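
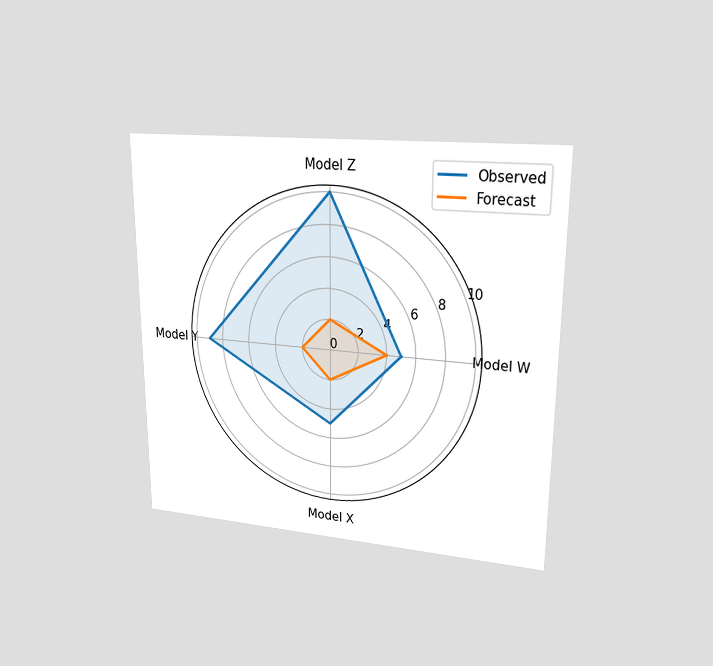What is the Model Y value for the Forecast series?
2

The chart is viewed at a slight angle. On the Model Y axis, Forecast reaches 2.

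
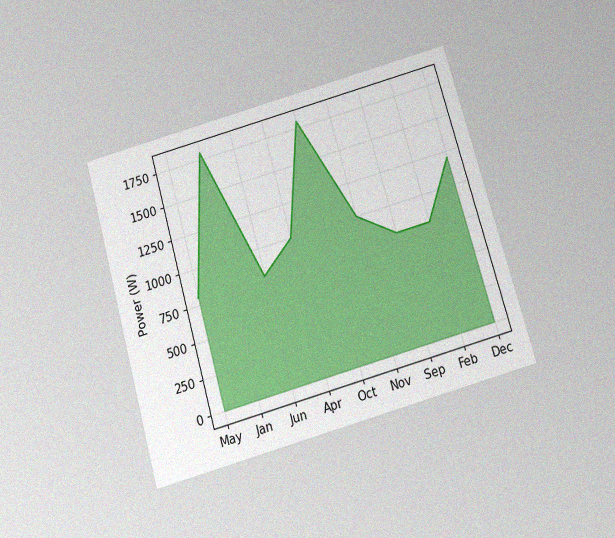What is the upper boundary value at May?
800W

The chart is tilted about 16° counter-clockwise and viewed slightly from below, with some photo noise. At May the upper boundary is at 800W.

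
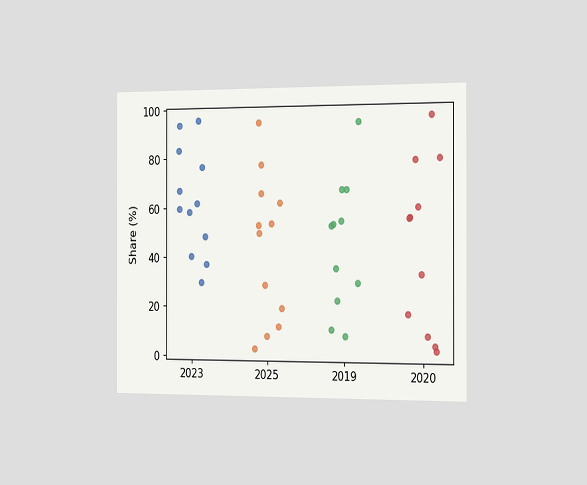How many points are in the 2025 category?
12

The chart is viewed slightly from the right. Counting the markers in the 2025 column gives 12.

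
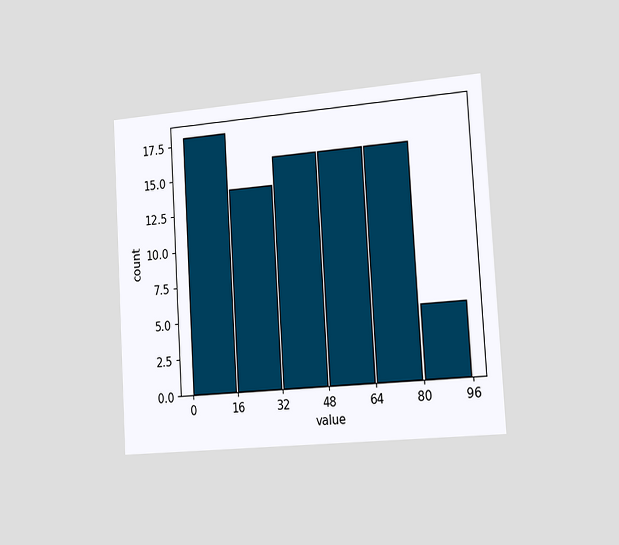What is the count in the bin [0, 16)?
18

The chart is tilted about 3° counter-clockwise and viewed slightly from the right. The [0, 16) bin has height 18.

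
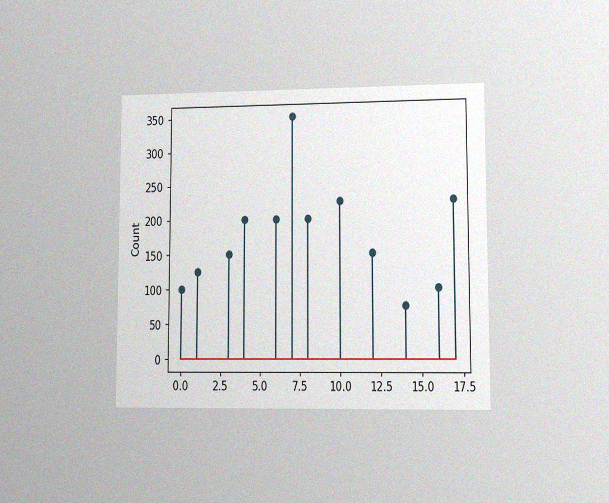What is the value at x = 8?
200

The chart is viewed at a slight angle, with some photo noise. The stem at x=8 reaches 200.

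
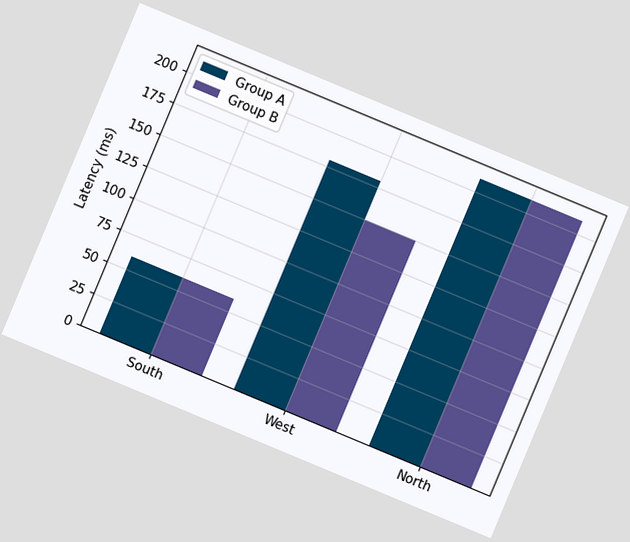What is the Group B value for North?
The chart is tilted about 23° clockwise. The Group B bar at North reaches 210ms on the y-axis.

210ms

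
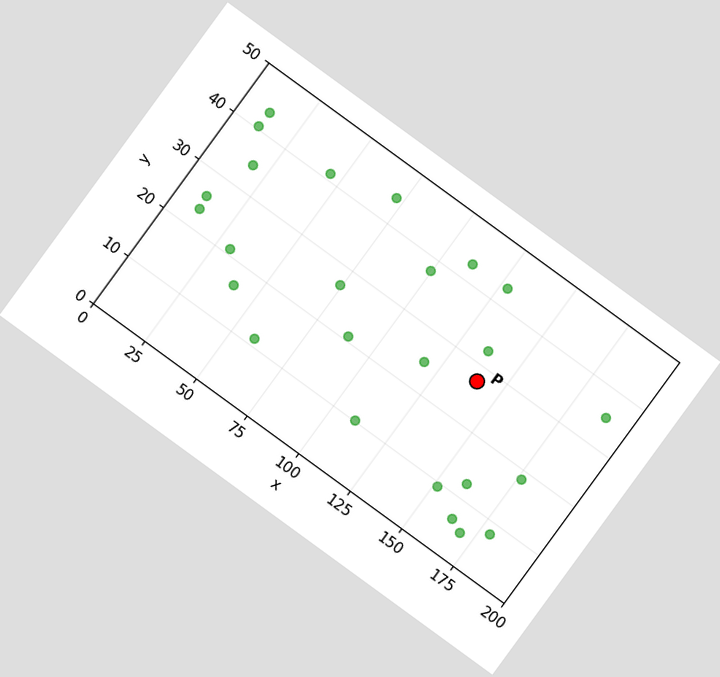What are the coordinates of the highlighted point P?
The chart is tilted about 36° clockwise. Following the gridlines from P to each axis, P sits at (140, 27.5).

(140, 27.5)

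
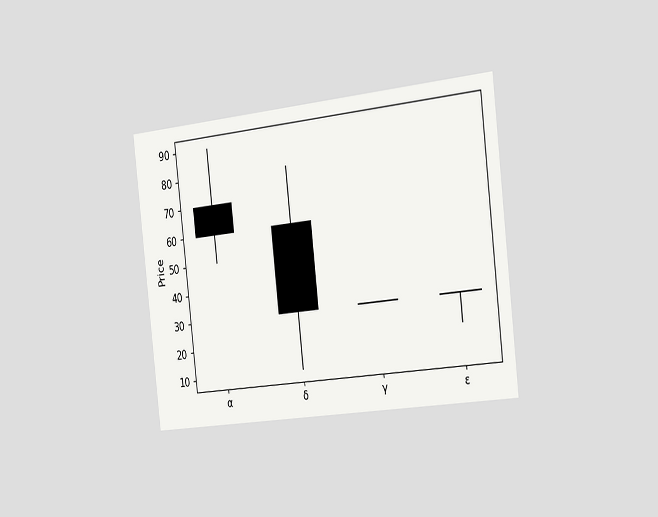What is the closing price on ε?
The chart is tilted about 7° counter-clockwise and viewed slightly from the right. The ε candle closes at 30.

30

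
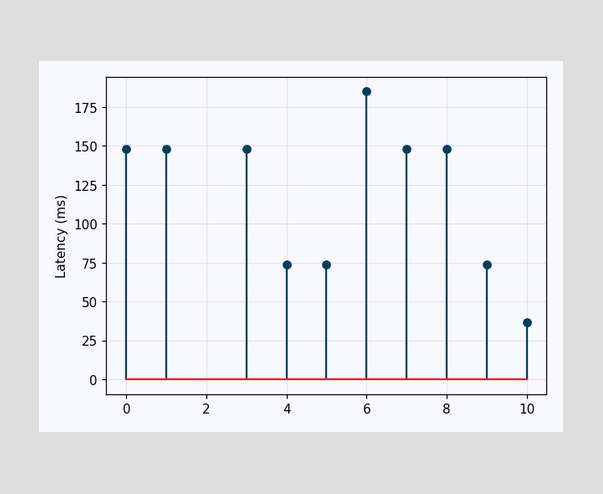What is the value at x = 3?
The stem at x=3 reaches 148ms.

148ms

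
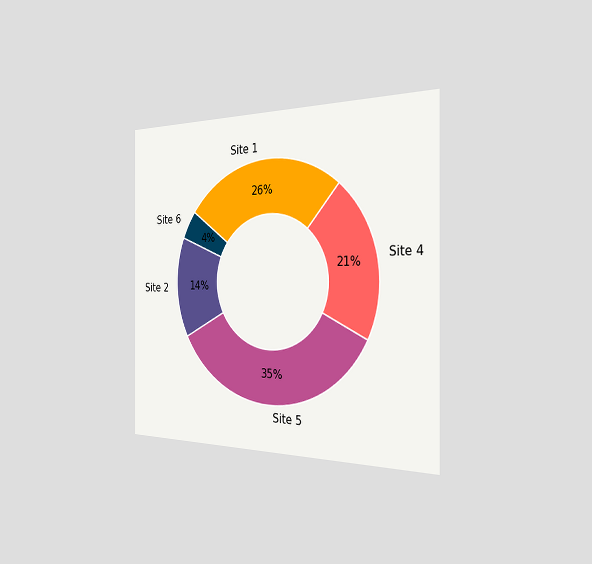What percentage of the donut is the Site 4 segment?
21%

The chart is viewed slightly from the right. The Site 4 segment takes up 21% of the ring.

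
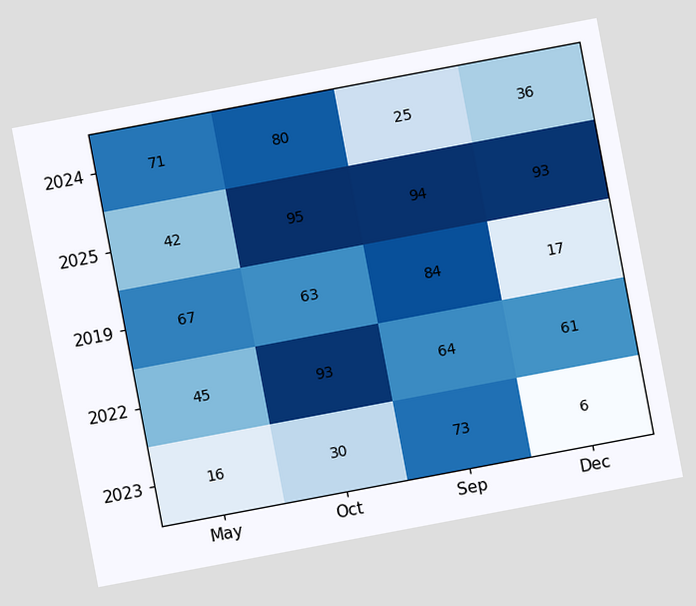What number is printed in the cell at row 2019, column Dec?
The chart is tilted about 11° counter-clockwise. The (2019, Dec) cell reads 17.

17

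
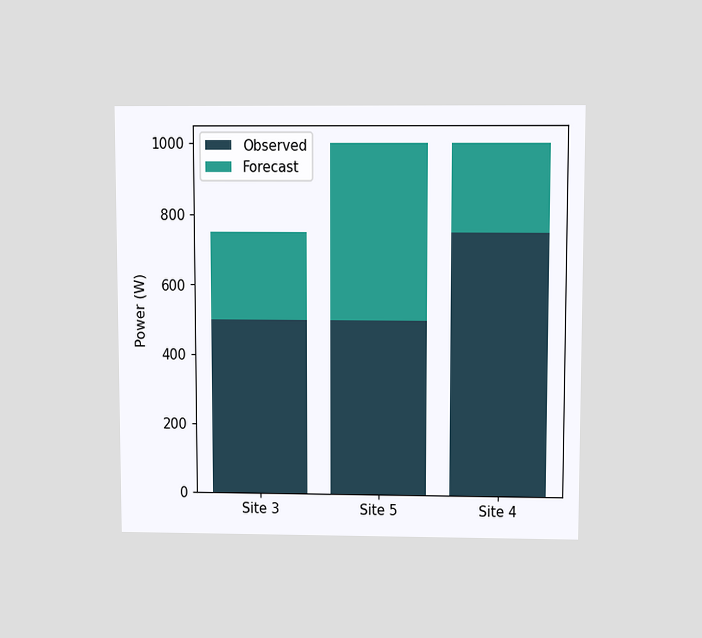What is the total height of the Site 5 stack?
1000W

The chart is viewed slightly from above. The Site 5 stack's top reaches 1000W on the y-axis.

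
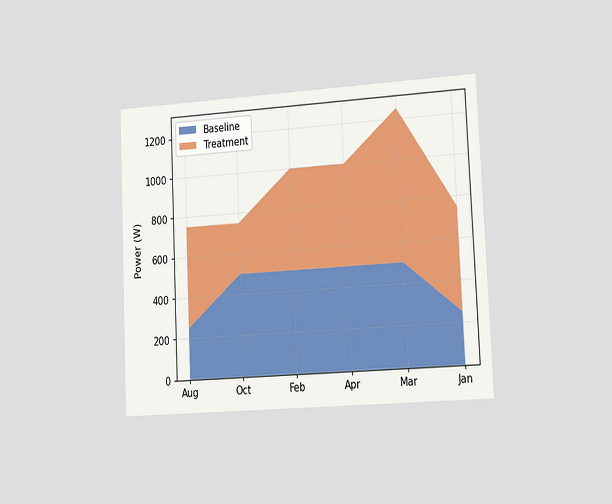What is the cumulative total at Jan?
The chart is tilted about 3° counter-clockwise and viewed slightly from the right. The stacked total at Jan reaches 750W.

750W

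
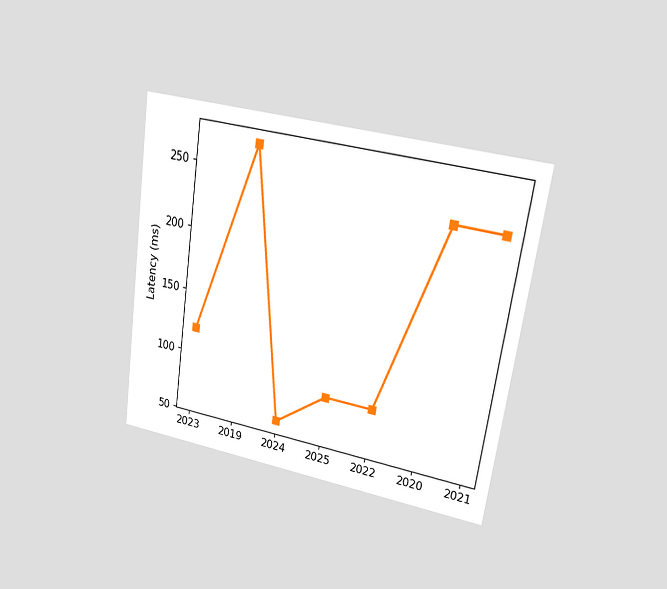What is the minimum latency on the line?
The chart is tilted about 8° clockwise and viewed at a slight angle. The lowest point is at 2024, and reading across to the y-axis gives 60ms.

60ms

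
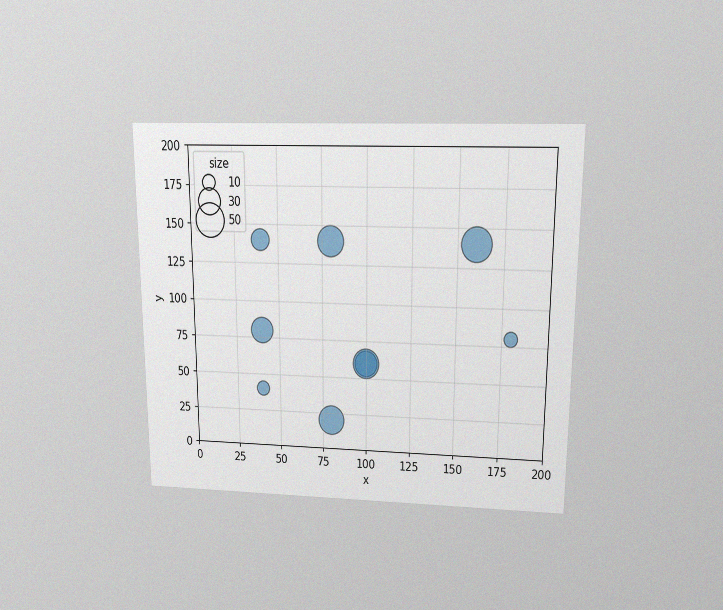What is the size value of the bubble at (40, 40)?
10

The chart is viewed slightly from above, with some photo noise. Matching the bubble at (40, 40) against the size legend gives 10.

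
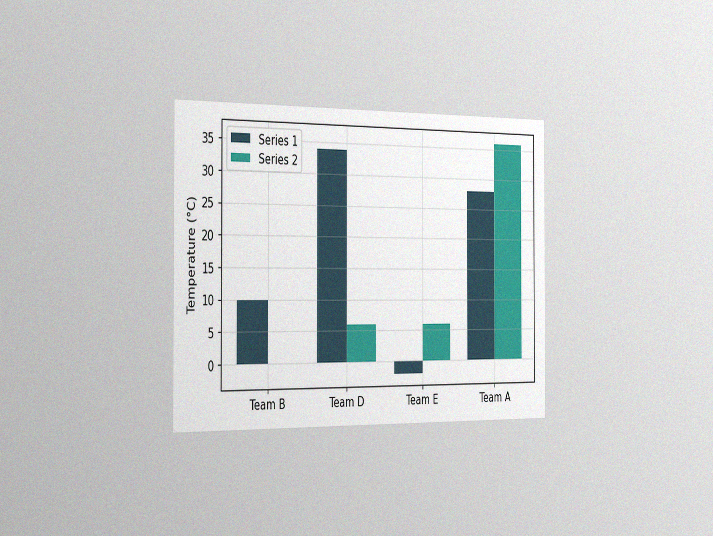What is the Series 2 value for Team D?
The chart is viewed slightly from the left, with some photo noise. The Series 2 bar at Team D reaches 6°C on the y-axis.

6°C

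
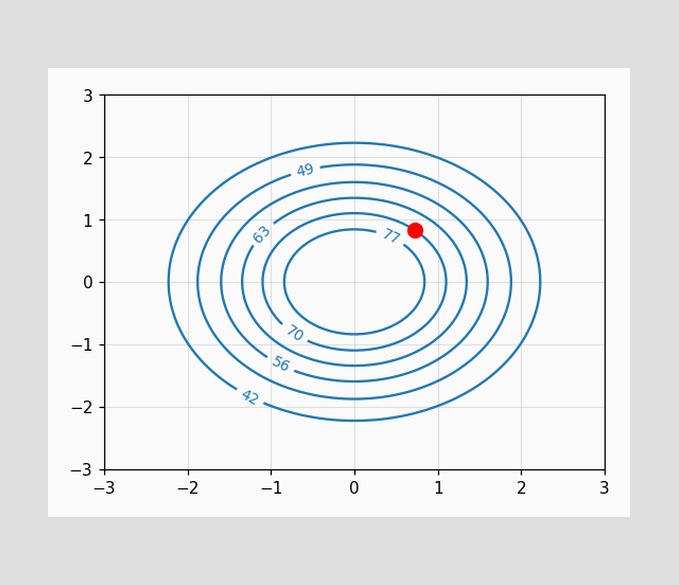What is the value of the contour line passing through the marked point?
The marked point sits on the contour labelled 70.

70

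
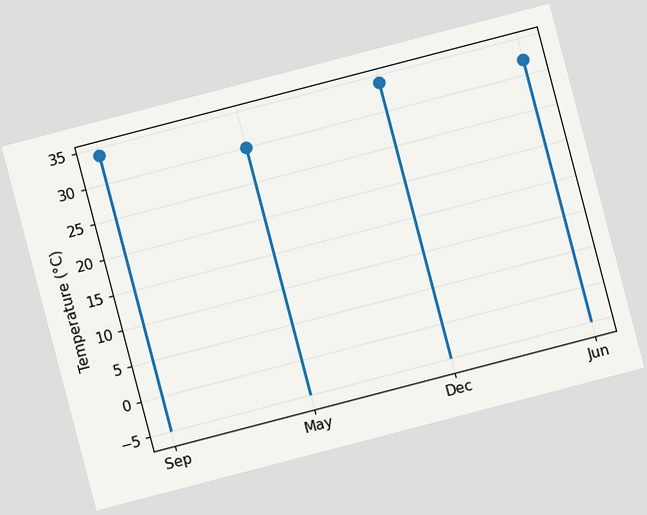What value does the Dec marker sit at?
34°C

The chart is tilted about 15° counter-clockwise. The Dec marker sits at 34°C.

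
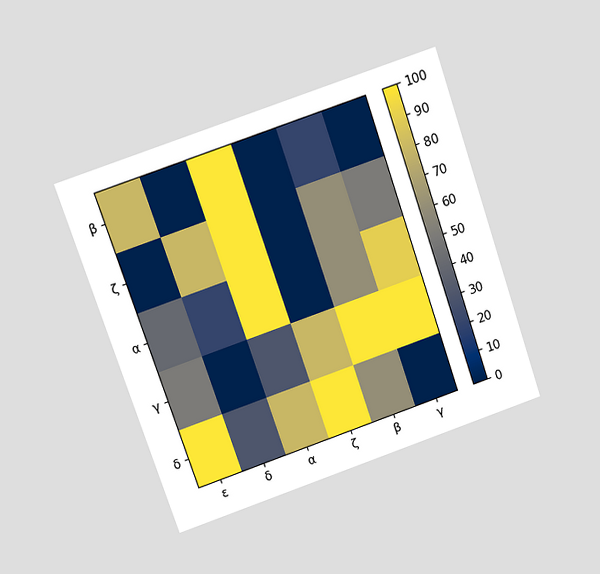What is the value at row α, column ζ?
0

The chart is tilted about 19° counter-clockwise and viewed at a slight angle. Matching cell (α, ζ) against the colorbar gives 0.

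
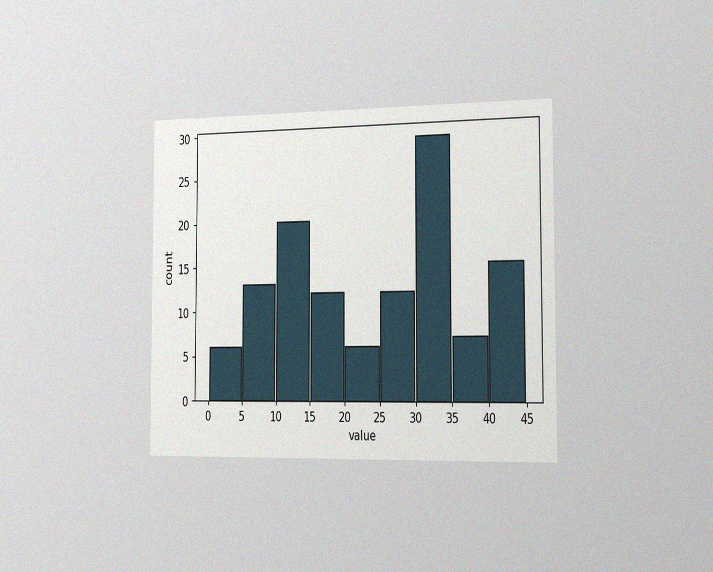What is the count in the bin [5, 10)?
13

The chart is viewed slightly from the right, with some photo noise. The [5, 10) bin has height 13.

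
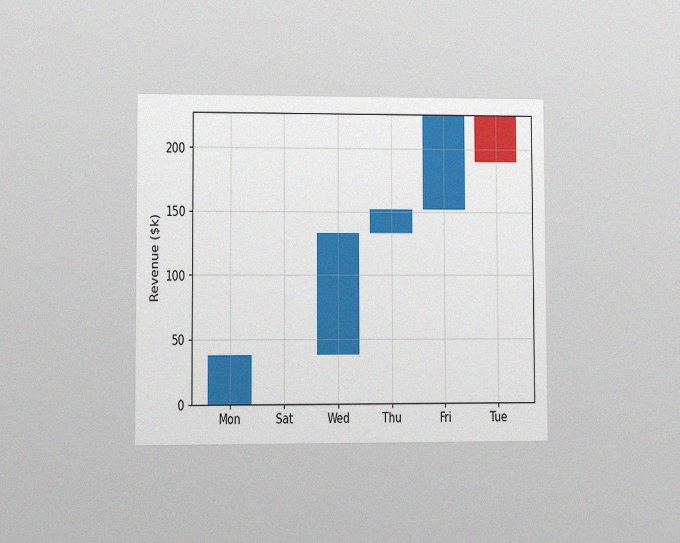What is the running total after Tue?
$190k

The chart is viewed at a slight angle, with some photo noise. After Tue the running total reaches $190k.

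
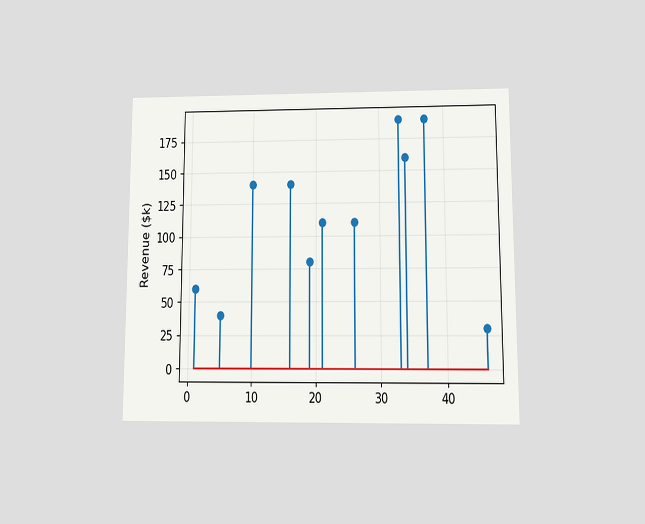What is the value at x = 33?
The chart is viewed at a slight angle. The stem at x=33 reaches $190k.

$190k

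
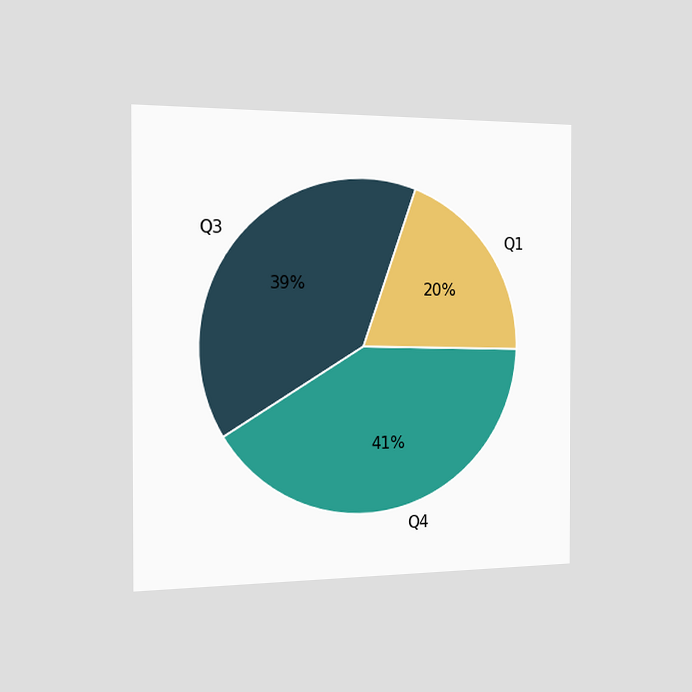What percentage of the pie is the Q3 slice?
39%

The chart is viewed slightly from the left. The Q3 slice takes up 39% of the pie.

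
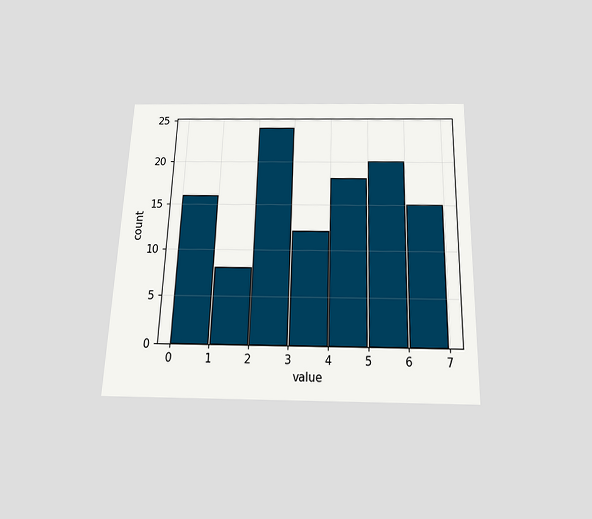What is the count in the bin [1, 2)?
8

The chart is viewed slightly from below. The [1, 2) bin has height 8.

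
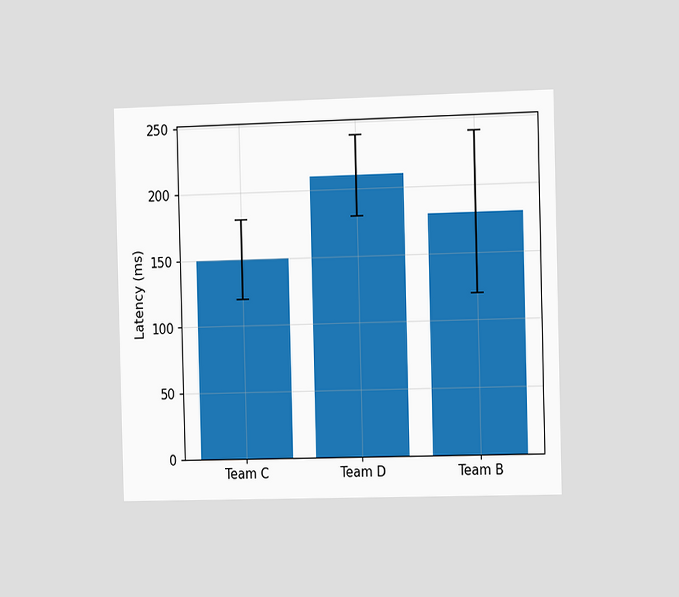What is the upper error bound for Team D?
240ms

The chart is viewed at a slight angle. The Team D bar's upper whisker reaches 240ms.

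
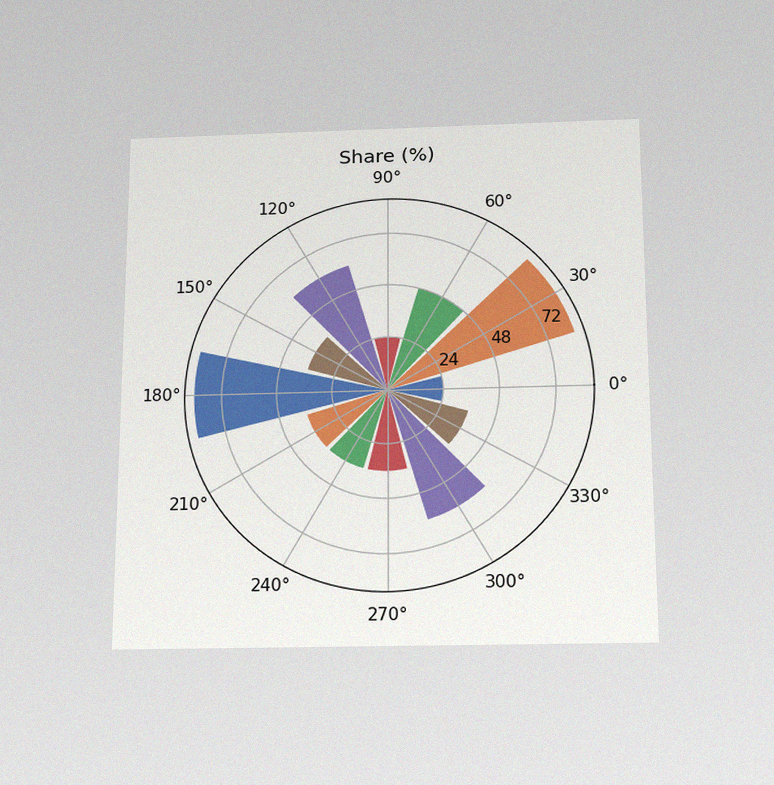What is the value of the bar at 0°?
24%

The chart is viewed slightly from below, with some photo noise. The bar at 0° reaches 24% on the radial axis.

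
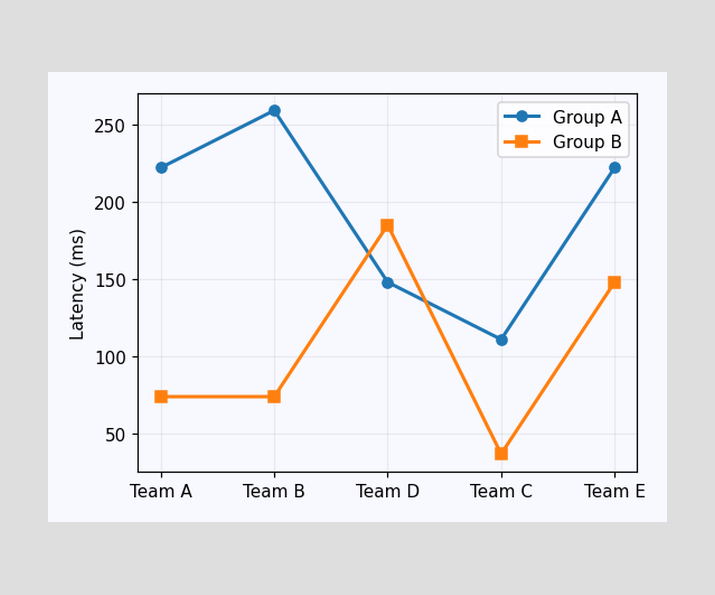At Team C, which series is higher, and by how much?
At Team C, Group A sits above the other line by 74ms.

Group A, by 74ms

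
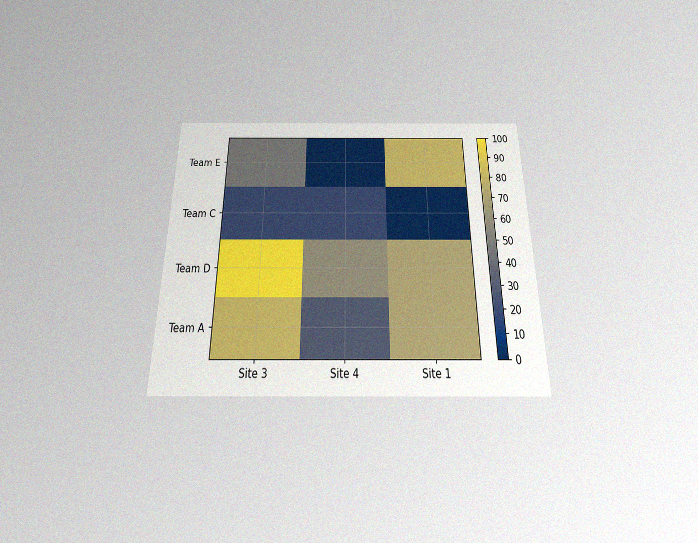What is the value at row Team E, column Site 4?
The chart is viewed slightly from below, with some photo noise. Matching cell (Team E, Site 4) against the colorbar gives 0.

0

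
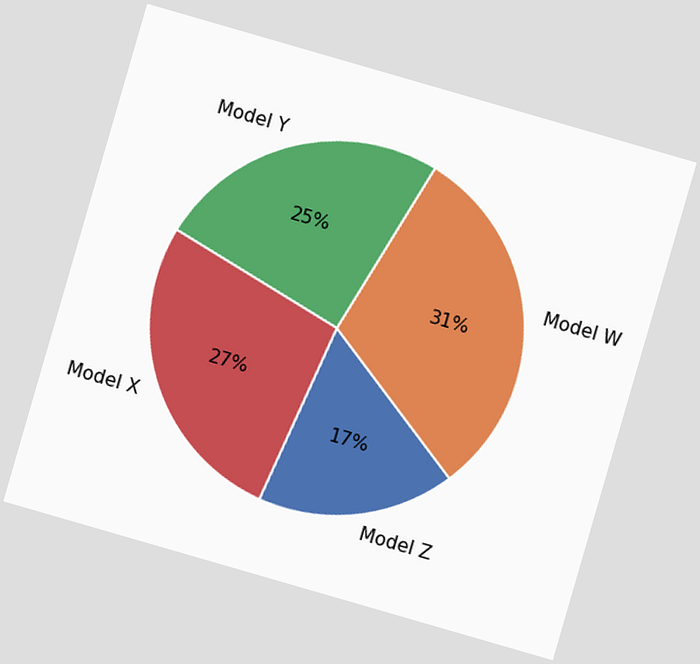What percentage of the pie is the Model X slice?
27%

The chart is tilted about 16° clockwise. The Model X slice takes up 27% of the pie.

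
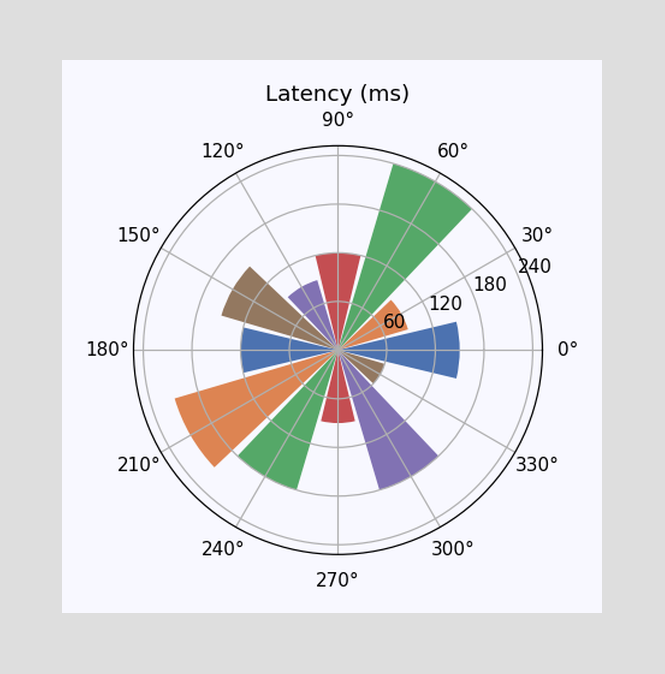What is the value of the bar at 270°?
90ms

The bar at 270° reaches 90ms on the radial axis.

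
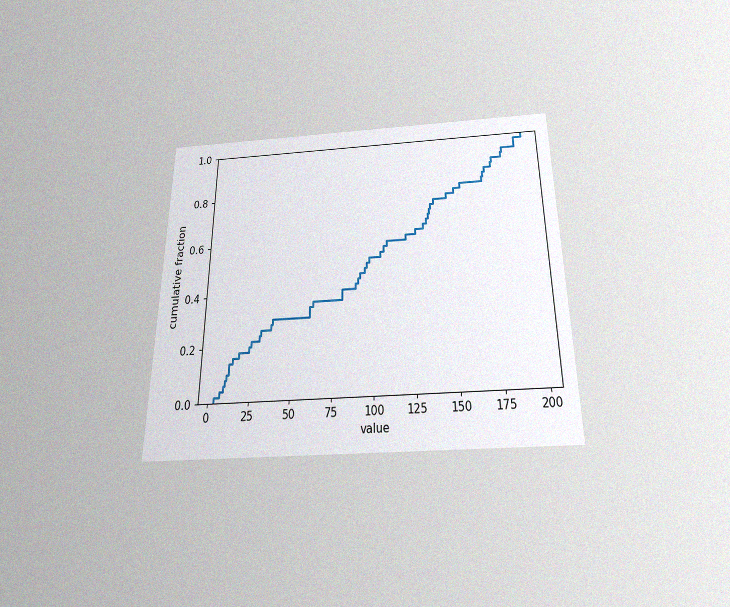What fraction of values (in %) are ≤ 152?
78%

The chart is viewed slightly from below, with some photo noise. At x=152 the ECDF step is at 78%.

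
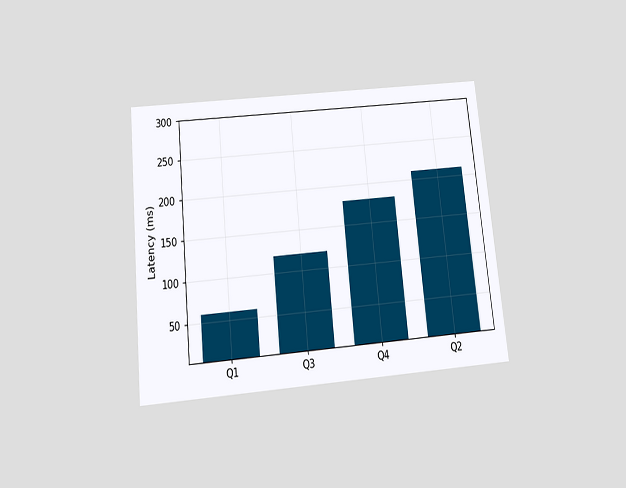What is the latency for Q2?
The chart is tilted about 6° counter-clockwise and viewed slightly from below. Reading along the chart's y-axis, the Q2 bar reaches 210ms.

210ms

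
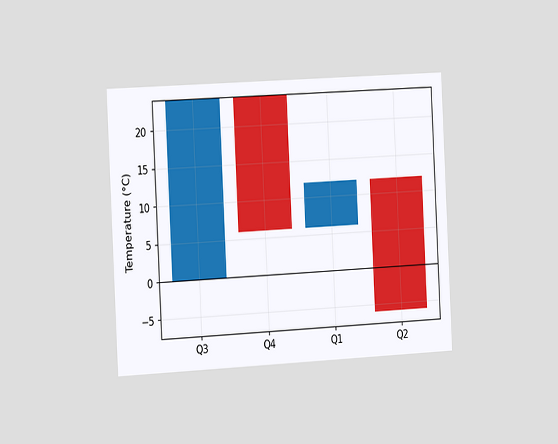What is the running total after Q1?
The chart is tilted about 3° counter-clockwise and viewed slightly from the left. After Q1 the running total reaches 12°C.

12°C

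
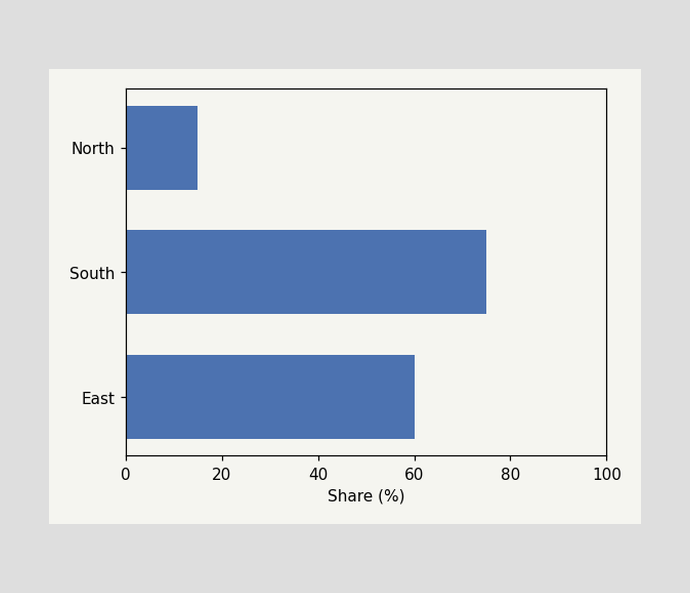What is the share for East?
60%

Reading along the chart's x-axis, the East bar reaches 60%.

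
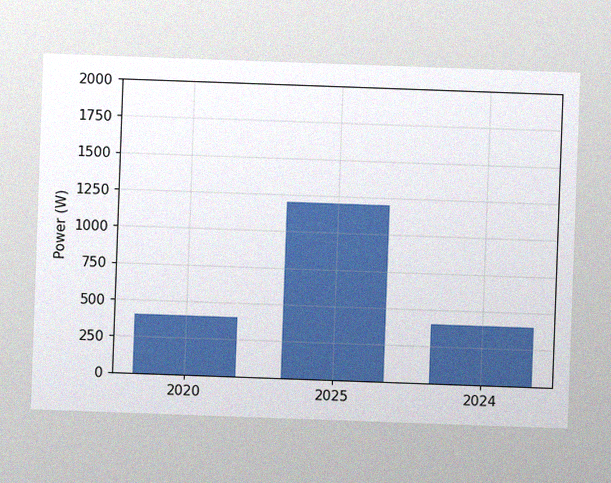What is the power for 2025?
The chart is tilted about 2° clockwise, with some photo noise. Reading along the chart's y-axis, the 2025 bar reaches 1200W.

1200W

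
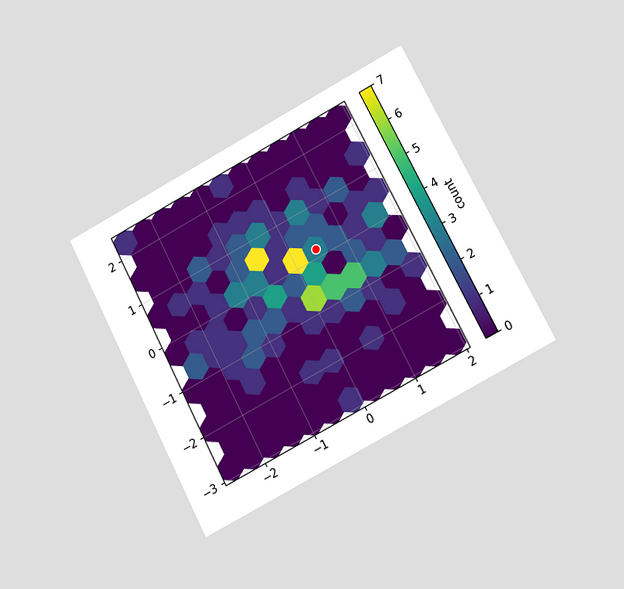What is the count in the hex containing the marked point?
3

The chart is tilted about 27° counter-clockwise and viewed slightly from the right. The marked hex reads 3 on the colorbar.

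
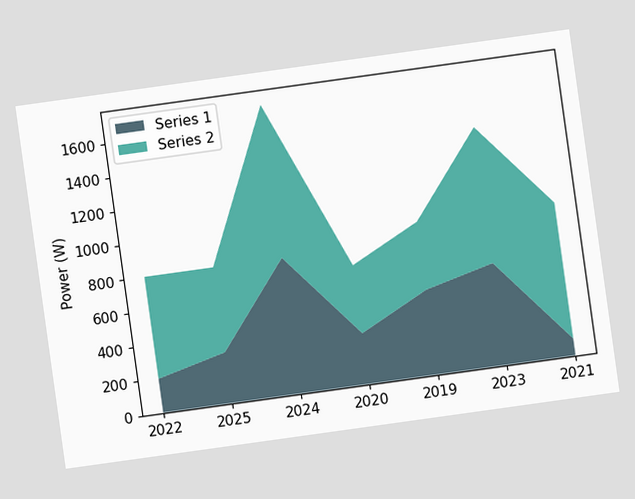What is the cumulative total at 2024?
The chart is tilted about 8° counter-clockwise. The stacked total at 2024 reaches 1700W.

1700W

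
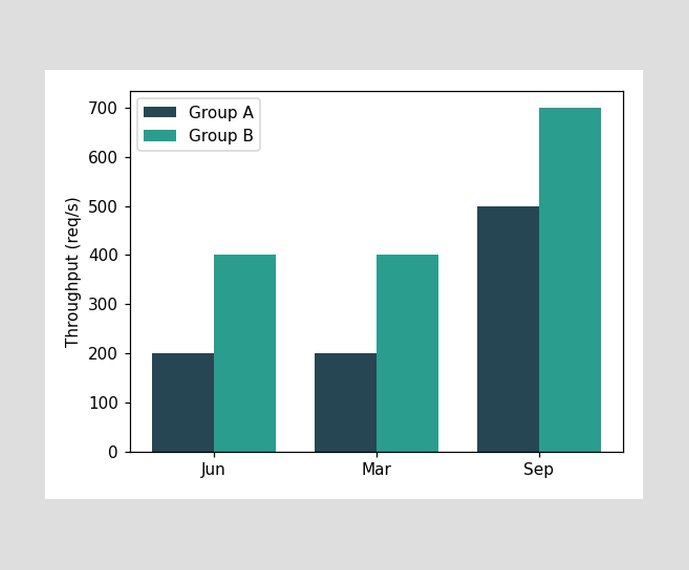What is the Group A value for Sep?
The Group A bar at Sep reaches 500req/s on the y-axis.

500req/s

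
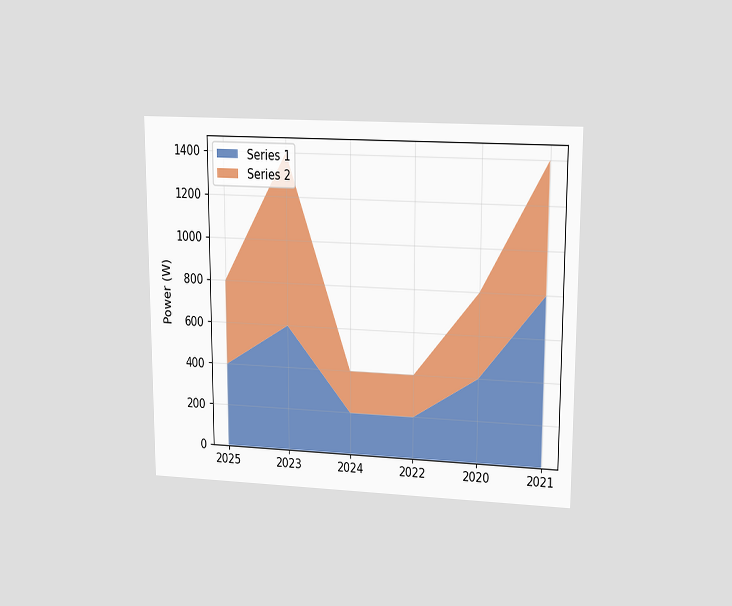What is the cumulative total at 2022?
400W

The chart is viewed at a slight angle. The stacked total at 2022 reaches 400W.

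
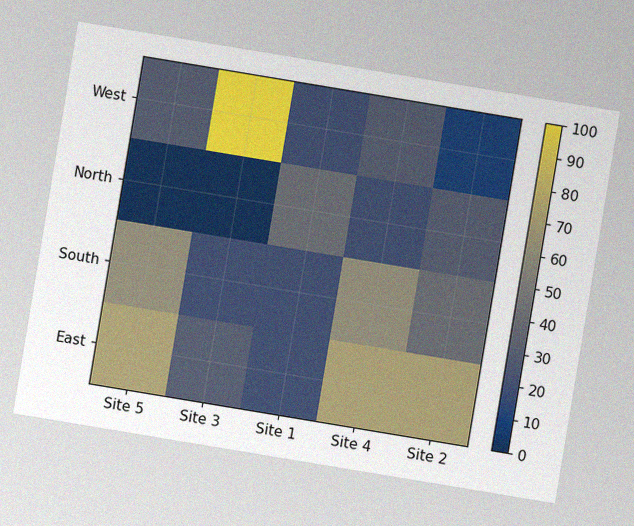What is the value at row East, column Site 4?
The chart is tilted about 9° clockwise, with some photo noise. Matching cell (East, Site 4) against the colorbar gives 70.

70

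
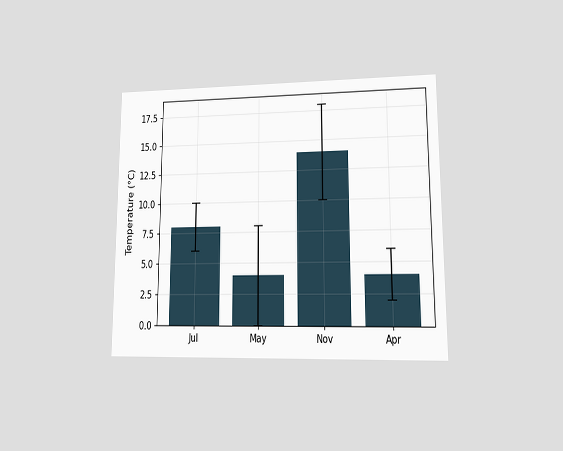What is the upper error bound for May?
The chart is viewed at a slight angle. The May bar's upper whisker reaches 8°C.

8°C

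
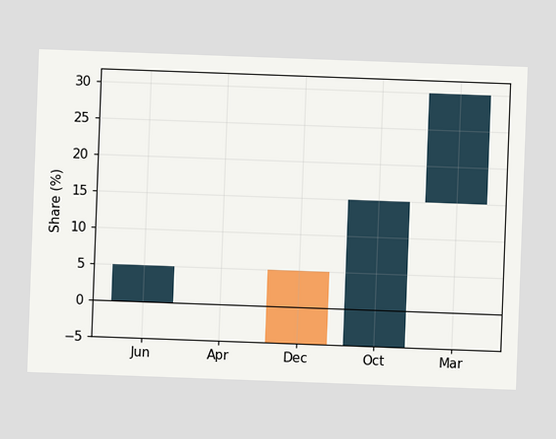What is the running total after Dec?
The chart is tilted about 2° clockwise. After Dec the running total reaches -5%.

-5%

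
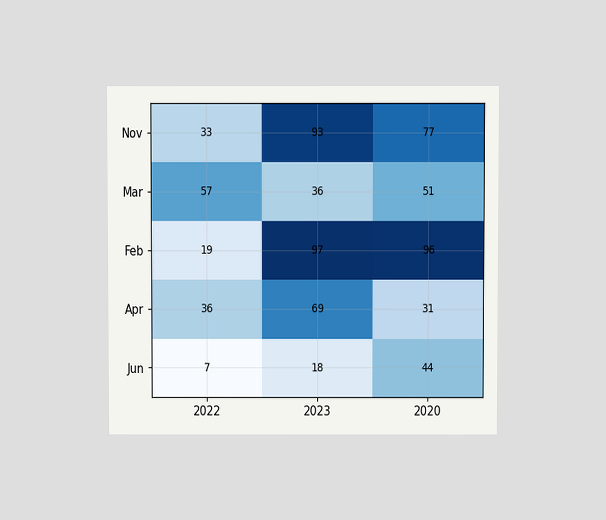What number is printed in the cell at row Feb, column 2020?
96

The chart is viewed at a slight angle. The (Feb, 2020) cell reads 96.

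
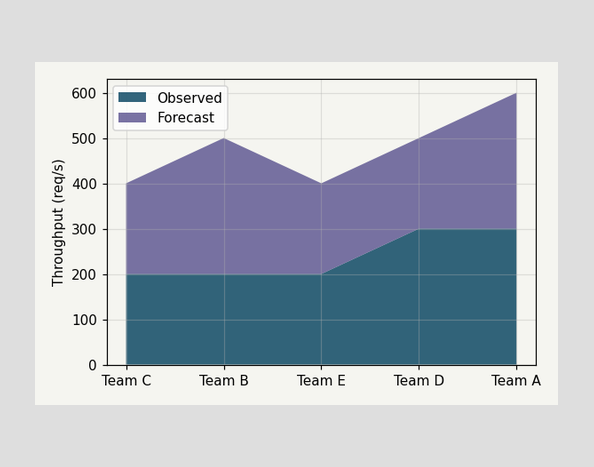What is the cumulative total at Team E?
The stacked total at Team E reaches 400req/s.

400req/s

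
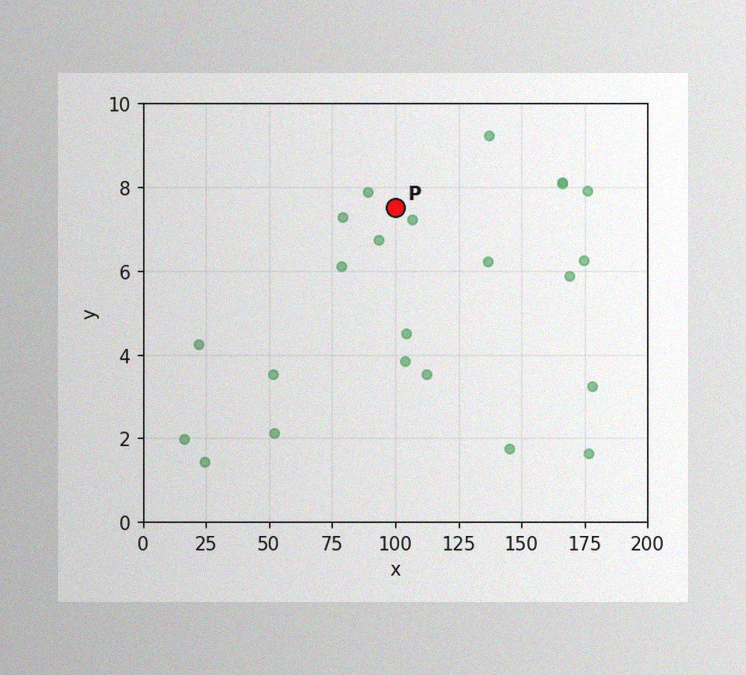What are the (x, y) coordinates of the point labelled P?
(100, 7.5)

The image has some photo noise and uneven lighting. Following the gridlines from P to each axis, P sits at (100, 7.5).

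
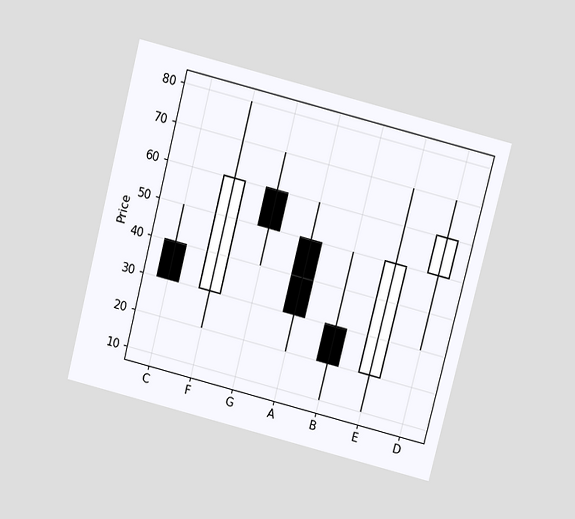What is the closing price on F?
60

The chart is tilted about 14° clockwise and viewed slightly from above. The F candle closes at 60.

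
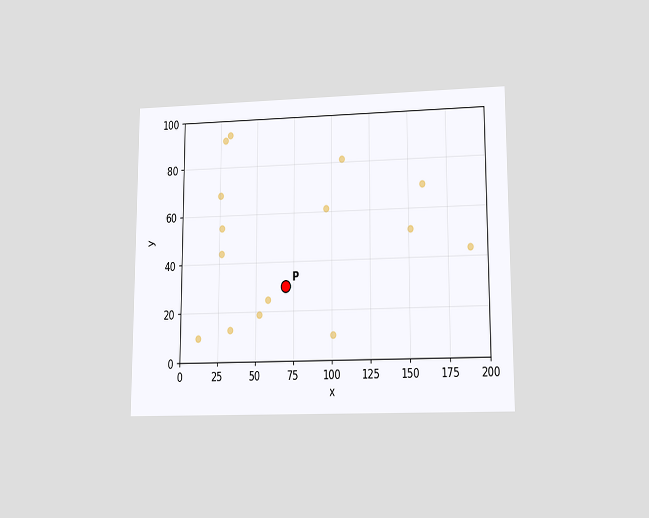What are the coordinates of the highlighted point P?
(70, 30)

The chart is viewed at a slight angle. Following the gridlines from P to each axis, P sits at (70, 30).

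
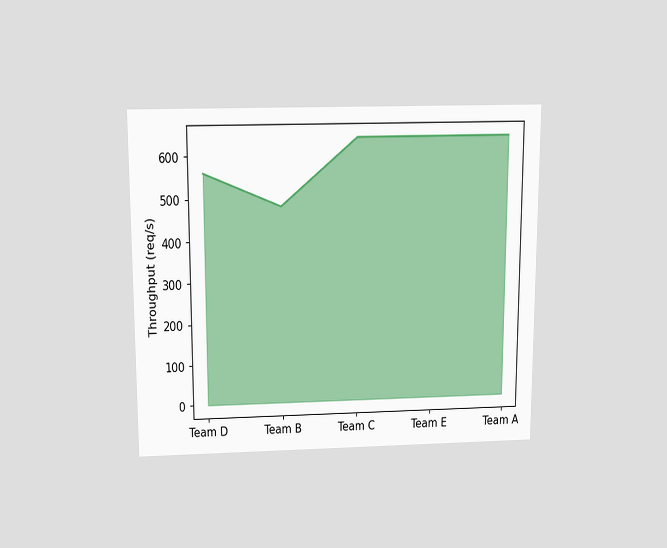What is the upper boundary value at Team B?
480req/s

The chart is viewed slightly from above. At Team B the upper boundary is at 480req/s.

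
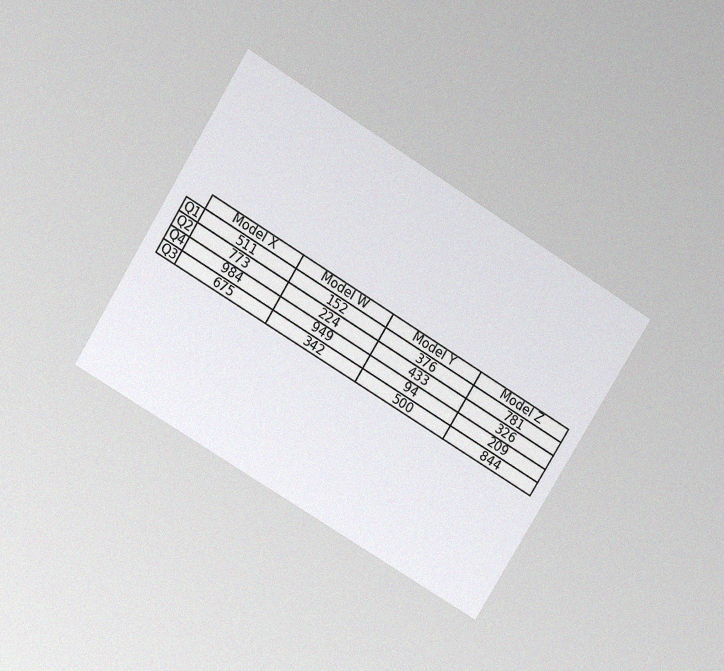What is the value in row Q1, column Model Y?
376

The chart is tilted about 31° clockwise and viewed at a slight angle, with some photo noise. The (Q1, Model Y) cell reads 376.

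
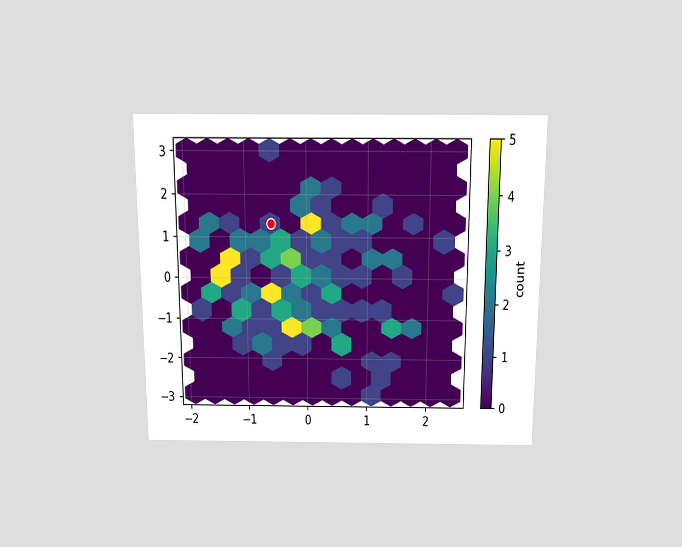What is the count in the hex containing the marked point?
1

The chart is viewed slightly from above. The marked hex reads 1 on the colorbar.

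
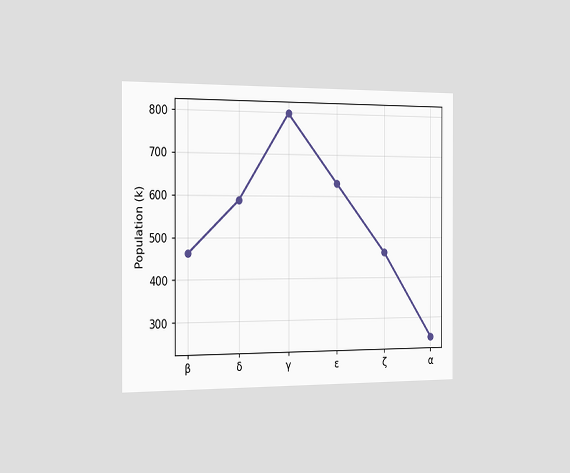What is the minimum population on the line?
252k

The chart is viewed slightly from the left. The lowest point is at α, and reading across to the y-axis gives 252k.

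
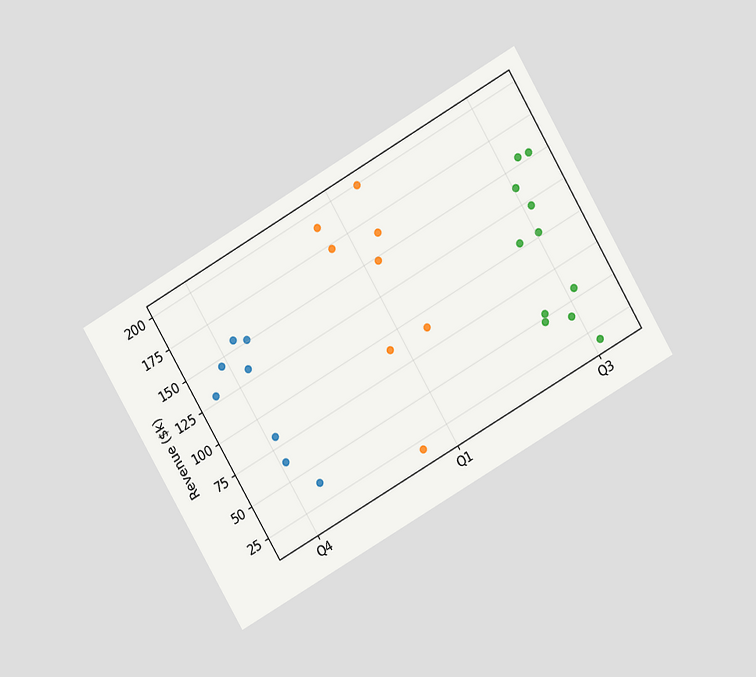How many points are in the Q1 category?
8

The chart is tilted about 30° counter-clockwise and viewed at a slight angle. Counting the markers in the Q1 column gives 8.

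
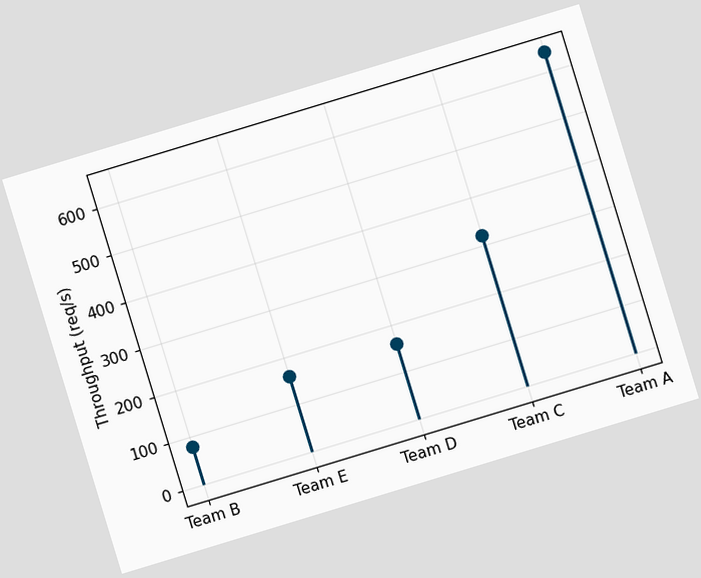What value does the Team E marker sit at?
The chart is tilted about 17° counter-clockwise. The Team E marker sits at 160req/s.

160req/s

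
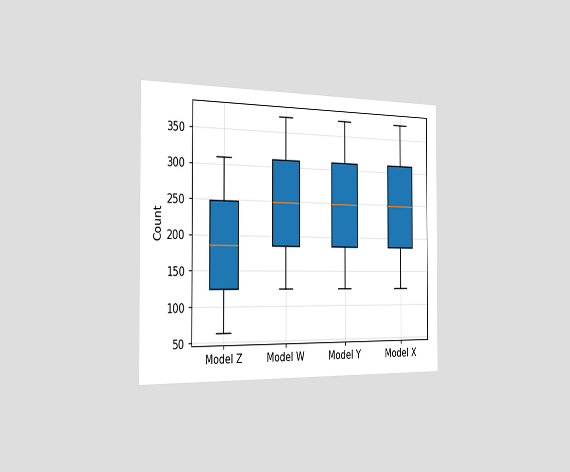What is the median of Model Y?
The chart is viewed slightly from the left. The median line in the Model Y box sits at 248.

248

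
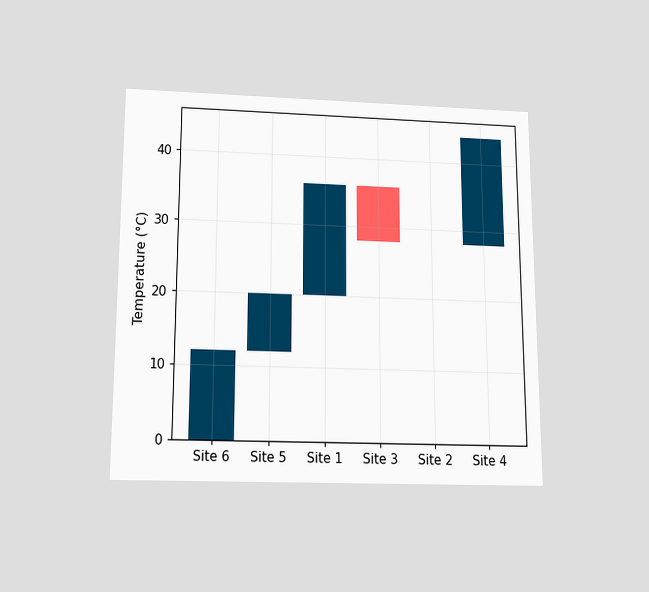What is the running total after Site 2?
The chart is viewed slightly from below. After Site 2 the running total reaches 28°C.

28°C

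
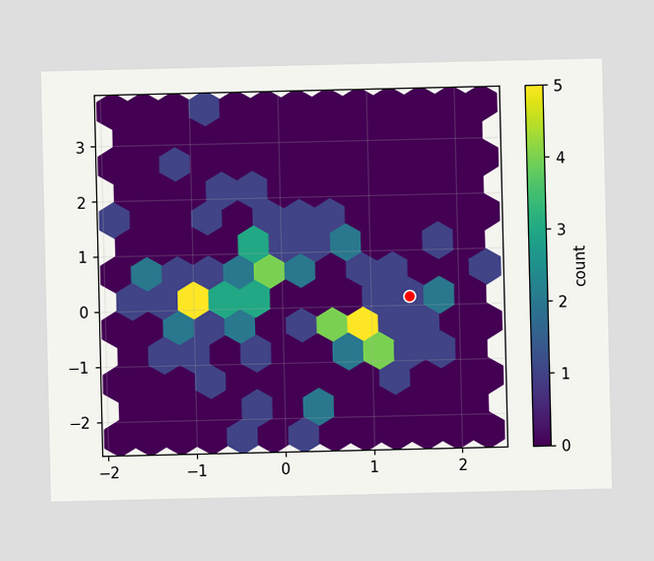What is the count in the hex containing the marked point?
1

The marked hex reads 1 on the colorbar.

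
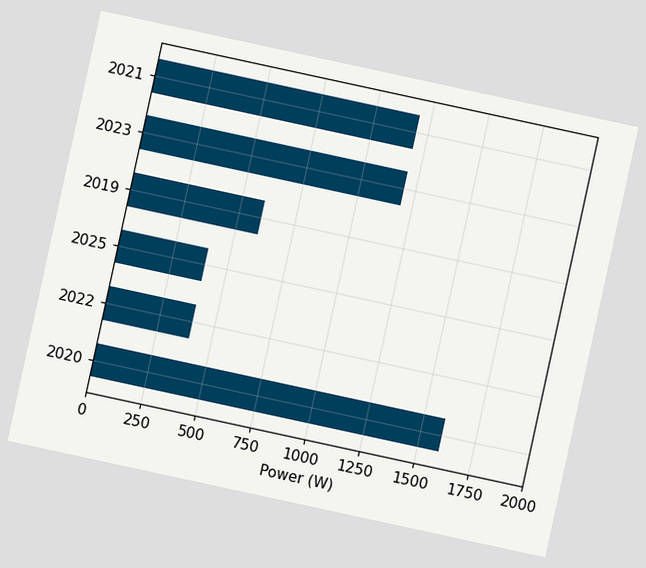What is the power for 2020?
1600W

The chart is tilted about 12° clockwise. Reading along the chart's x-axis, the 2020 bar reaches 1600W.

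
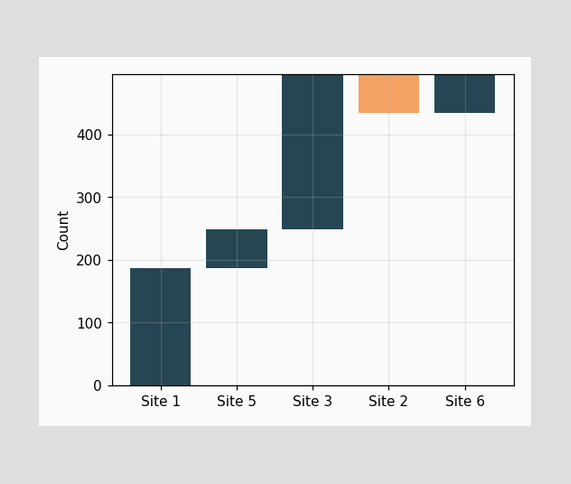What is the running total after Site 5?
After Site 5 the running total reaches 248.

248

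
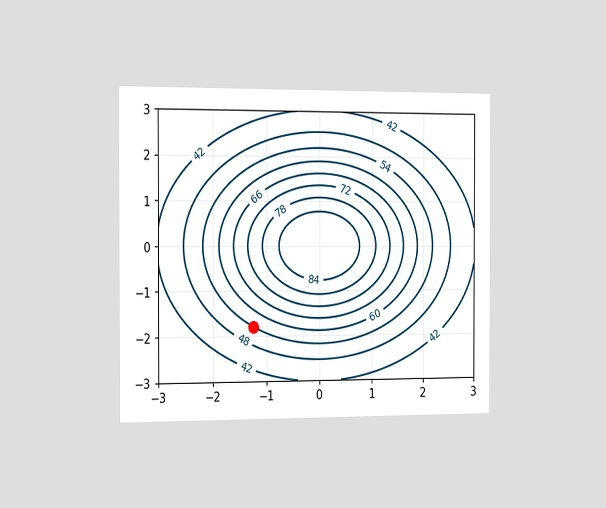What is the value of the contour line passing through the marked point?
The chart is viewed slightly from the left. The marked point sits on the contour labelled 54.

54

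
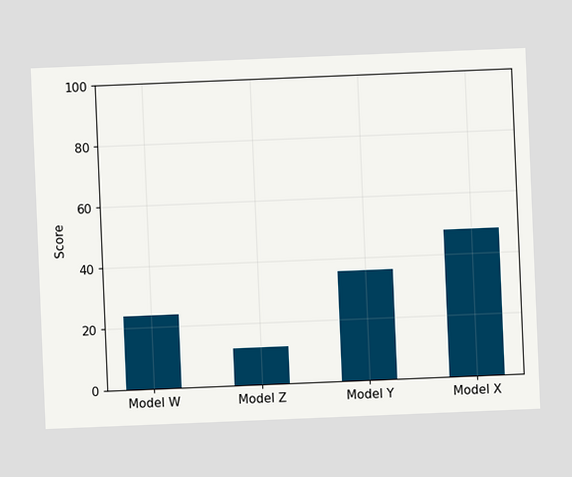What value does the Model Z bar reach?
The chart is tilted about 2° counter-clockwise. Reading along the chart's y-axis, the Model Z bar reaches 12.

12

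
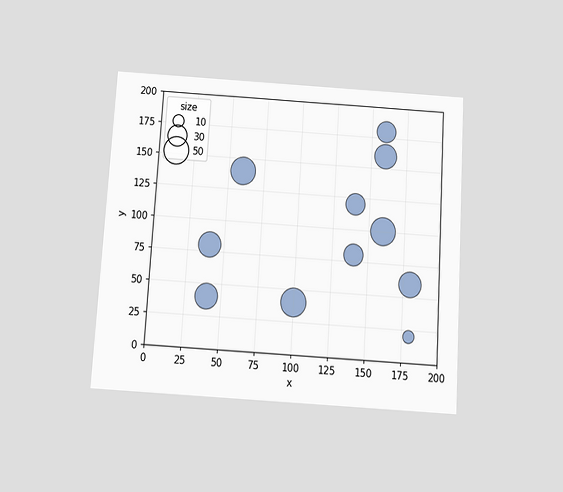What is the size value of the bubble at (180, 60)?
The chart is tilted about 4° clockwise and viewed slightly from below. Matching the bubble at (180, 60) against the size legend gives 40.

40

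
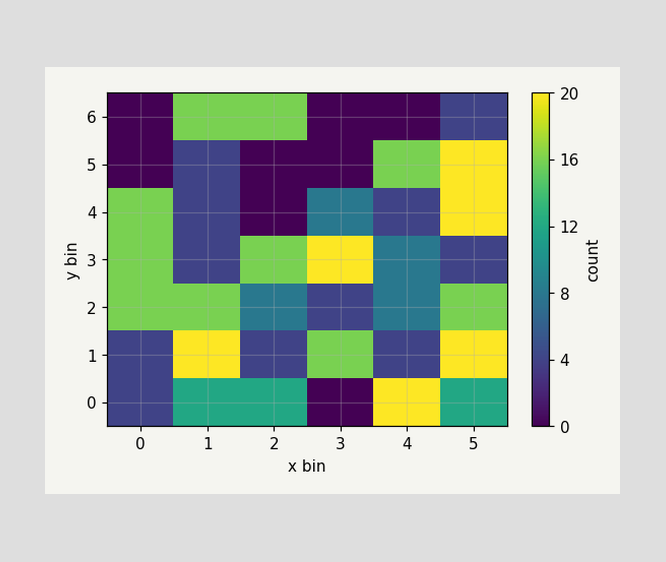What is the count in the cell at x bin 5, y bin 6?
4

Matching the cell (5, 6) against the colorbar gives 4.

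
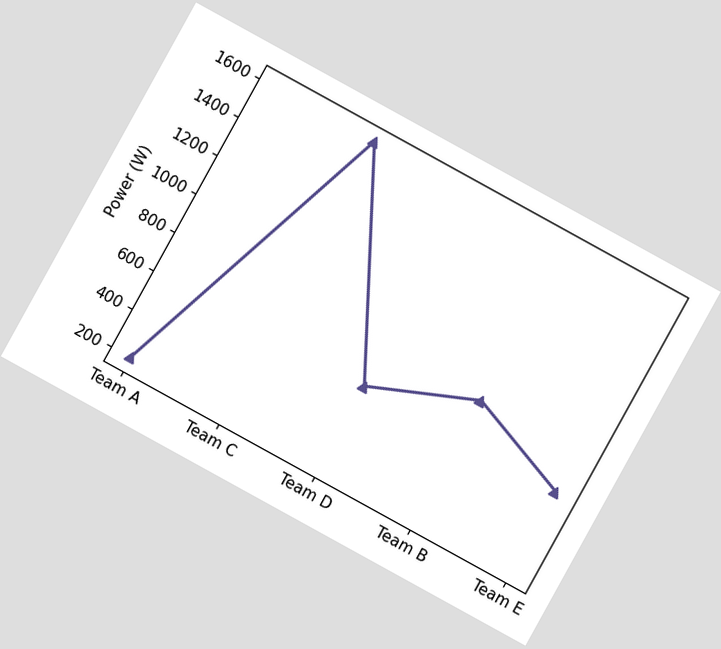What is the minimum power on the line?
The chart is tilted about 29° clockwise. The lowest point is at Team A, and reading across to the y-axis gives 200W.

200W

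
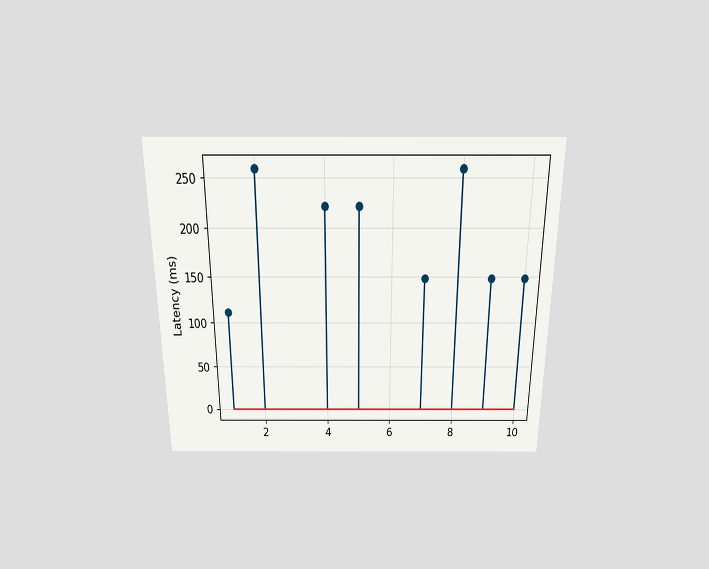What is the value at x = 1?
111ms

The chart is viewed slightly from above. The stem at x=1 reaches 111ms.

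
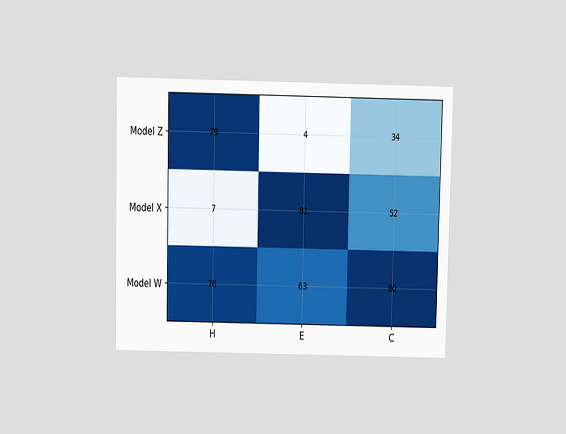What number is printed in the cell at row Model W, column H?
The chart is viewed slightly from above. The (Model W, H) cell reads 76.

76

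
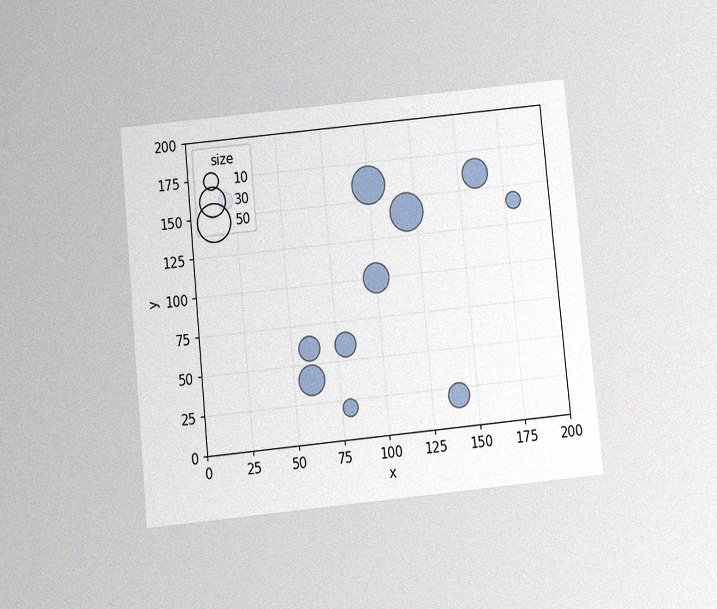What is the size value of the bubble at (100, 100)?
The chart is tilted about 6° counter-clockwise and viewed slightly from below, with some photo noise. Matching the bubble at (100, 100) against the size legend gives 30.

30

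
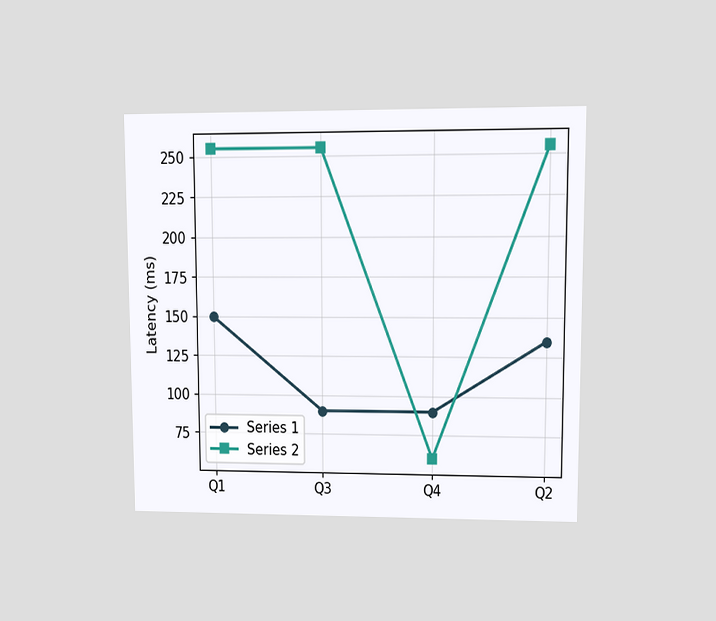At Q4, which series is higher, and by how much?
The chart is viewed at a slight angle. At Q4, Series 1 sits above the other line by 30ms.

Series 1, by 30ms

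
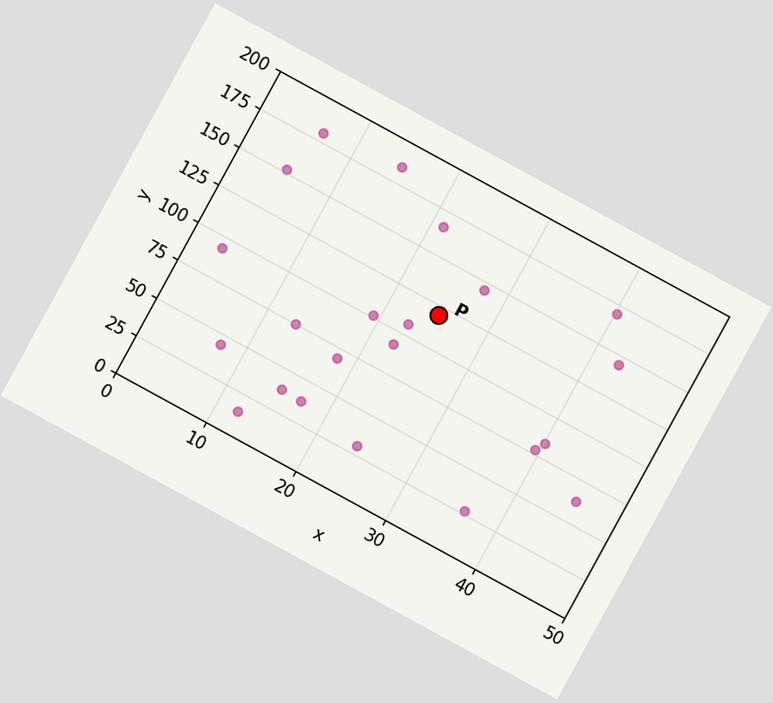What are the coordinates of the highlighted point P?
(25, 120)

The chart is tilted about 29° clockwise. Following the gridlines from P to each axis, P sits at (25, 120).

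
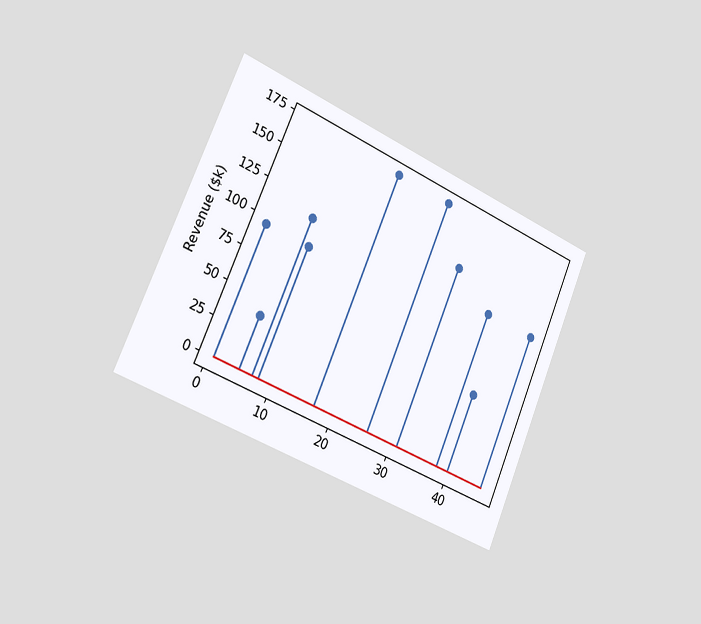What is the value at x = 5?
The chart is tilted about 23° clockwise and viewed slightly from the left. The stem at x=5 reaches $38k.

$38k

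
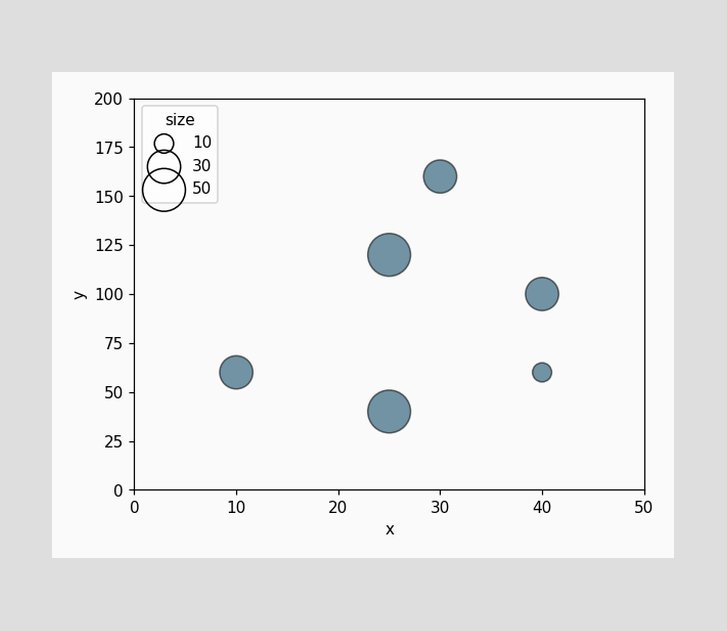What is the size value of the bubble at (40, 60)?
Matching the bubble at (40, 60) against the size legend gives 10.

10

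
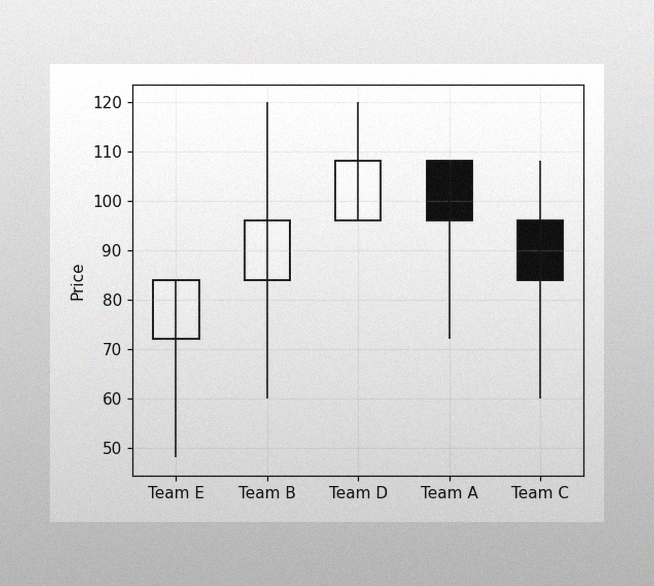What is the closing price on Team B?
The image has some photo noise and uneven lighting. The Team B candle closes at 96.

96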